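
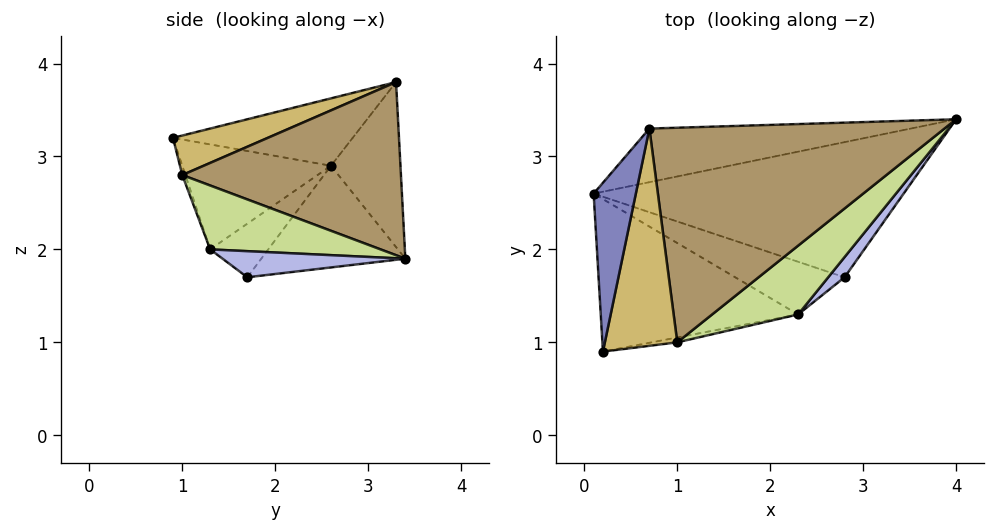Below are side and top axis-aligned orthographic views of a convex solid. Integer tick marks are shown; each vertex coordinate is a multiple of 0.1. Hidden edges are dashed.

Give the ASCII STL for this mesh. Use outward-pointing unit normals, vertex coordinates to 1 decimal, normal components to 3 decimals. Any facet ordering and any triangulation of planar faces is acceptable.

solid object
 facet normal -0.290 0.839 -0.460
  outer loop
   vertex 0.7 3.3 3.8
   vertex 4.0 3.4 1.9
   vertex 0.1 2.6 2.9
  endloop
 endfacet
 facet normal -0.847 0.044 0.530
  outer loop
   vertex 0.7 3.3 3.8
   vertex 0.1 2.6 2.9
   vertex 0.2 0.9 3.2
  endloop
 endfacet
 facet normal -0.296 0.315 -0.902
  outer loop
   vertex 2.8 1.7 1.7
   vertex 0.1 2.6 2.9
   vertex 4.0 3.4 1.9
  endloop
 endfacet
 facet normal 0.707 -0.551 0.443
  outer loop
   vertex 2.3 1.3 2.0
   vertex 2.8 1.7 1.7
   vertex 4.0 3.4 1.9
  endloop
 endfacet
 facet normal -0.462 -0.180 -0.868
  outer loop
   vertex 2.3 1.3 2.0
   vertex 0.2 0.9 3.2
   vertex 0.1 2.6 2.9
  endloop
 endfacet
 facet normal -0.437 -0.122 -0.891
  outer loop
   vertex 2.3 1.3 2.0
   vertex 0.1 2.6 2.9
   vertex 2.8 1.7 1.7
  endloop
 endfacet
 facet normal 0.545 -0.406 0.733
  outer loop
   vertex 1.0 1.0 2.8
   vertex 2.3 1.3 2.0
   vertex 4.0 3.4 1.9
  endloop
 endfacet
 facet normal -0.239 -0.716 -0.656
  outer loop
   vertex 1.0 1.0 2.8
   vertex 0.2 0.9 3.2
   vertex 2.3 1.3 2.0
  endloop
 endfacet
 facet normal 0.483 -0.295 0.824
  outer loop
   vertex 1.0 1.0 2.8
   vertex 4.0 3.4 1.9
   vertex 0.7 3.3 3.8
  endloop
 endfacet
 facet normal 0.456 -0.304 0.836
  outer loop
   vertex 1.0 1.0 2.8
   vertex 0.7 3.3 3.8
   vertex 0.2 0.9 3.2
  endloop
 endfacet
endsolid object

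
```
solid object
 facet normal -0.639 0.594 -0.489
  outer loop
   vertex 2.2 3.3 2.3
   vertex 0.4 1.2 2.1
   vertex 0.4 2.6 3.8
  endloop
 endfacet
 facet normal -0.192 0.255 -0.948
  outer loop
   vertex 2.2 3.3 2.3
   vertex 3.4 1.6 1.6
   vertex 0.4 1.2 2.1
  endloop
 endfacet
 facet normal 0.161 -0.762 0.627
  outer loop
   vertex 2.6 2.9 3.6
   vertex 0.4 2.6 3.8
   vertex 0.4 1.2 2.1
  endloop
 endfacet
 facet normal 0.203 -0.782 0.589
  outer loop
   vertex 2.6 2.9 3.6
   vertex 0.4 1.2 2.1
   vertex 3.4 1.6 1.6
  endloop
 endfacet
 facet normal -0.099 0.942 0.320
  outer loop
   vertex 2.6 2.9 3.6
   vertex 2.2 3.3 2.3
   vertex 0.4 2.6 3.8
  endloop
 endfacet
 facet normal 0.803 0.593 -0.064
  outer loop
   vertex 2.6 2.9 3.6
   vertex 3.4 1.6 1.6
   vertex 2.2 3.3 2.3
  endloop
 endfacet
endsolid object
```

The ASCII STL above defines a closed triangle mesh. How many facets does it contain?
6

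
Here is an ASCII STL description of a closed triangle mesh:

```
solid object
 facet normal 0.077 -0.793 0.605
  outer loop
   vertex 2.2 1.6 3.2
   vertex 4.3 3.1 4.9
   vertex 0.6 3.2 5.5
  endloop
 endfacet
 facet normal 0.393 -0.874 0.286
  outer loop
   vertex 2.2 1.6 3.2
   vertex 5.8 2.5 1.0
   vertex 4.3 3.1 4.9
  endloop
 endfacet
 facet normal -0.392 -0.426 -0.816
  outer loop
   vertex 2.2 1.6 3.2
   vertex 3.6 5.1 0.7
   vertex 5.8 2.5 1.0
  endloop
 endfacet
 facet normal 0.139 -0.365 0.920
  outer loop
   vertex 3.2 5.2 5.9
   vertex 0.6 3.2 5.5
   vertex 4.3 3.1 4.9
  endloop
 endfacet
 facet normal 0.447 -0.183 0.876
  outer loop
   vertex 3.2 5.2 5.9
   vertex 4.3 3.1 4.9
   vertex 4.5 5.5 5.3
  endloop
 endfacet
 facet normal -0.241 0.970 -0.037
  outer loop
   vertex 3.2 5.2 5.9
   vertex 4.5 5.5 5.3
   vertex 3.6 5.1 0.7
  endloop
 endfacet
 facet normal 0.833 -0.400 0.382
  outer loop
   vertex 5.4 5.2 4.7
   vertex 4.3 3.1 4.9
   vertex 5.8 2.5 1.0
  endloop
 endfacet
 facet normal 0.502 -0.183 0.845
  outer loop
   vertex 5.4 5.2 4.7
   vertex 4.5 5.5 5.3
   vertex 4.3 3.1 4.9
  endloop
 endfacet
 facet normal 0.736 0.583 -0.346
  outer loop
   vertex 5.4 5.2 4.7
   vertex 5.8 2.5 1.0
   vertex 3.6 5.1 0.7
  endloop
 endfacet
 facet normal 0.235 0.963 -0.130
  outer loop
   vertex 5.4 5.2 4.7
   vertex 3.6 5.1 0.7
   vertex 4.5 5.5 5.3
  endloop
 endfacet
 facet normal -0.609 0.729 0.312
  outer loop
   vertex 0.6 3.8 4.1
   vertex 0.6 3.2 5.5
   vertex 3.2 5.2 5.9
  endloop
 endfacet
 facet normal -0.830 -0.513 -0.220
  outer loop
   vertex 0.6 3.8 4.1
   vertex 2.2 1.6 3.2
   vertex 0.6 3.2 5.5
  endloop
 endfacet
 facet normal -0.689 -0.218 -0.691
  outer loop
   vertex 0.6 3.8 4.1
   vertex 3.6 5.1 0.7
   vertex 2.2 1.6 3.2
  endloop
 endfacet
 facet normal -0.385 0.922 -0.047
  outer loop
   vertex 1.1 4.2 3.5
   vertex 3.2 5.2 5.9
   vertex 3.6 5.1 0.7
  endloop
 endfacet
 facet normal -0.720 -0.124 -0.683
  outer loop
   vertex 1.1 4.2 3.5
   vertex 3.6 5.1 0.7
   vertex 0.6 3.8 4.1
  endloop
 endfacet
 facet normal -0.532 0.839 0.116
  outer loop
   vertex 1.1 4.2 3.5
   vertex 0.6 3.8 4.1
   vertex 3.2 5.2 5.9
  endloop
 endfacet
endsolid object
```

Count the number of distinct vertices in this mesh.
10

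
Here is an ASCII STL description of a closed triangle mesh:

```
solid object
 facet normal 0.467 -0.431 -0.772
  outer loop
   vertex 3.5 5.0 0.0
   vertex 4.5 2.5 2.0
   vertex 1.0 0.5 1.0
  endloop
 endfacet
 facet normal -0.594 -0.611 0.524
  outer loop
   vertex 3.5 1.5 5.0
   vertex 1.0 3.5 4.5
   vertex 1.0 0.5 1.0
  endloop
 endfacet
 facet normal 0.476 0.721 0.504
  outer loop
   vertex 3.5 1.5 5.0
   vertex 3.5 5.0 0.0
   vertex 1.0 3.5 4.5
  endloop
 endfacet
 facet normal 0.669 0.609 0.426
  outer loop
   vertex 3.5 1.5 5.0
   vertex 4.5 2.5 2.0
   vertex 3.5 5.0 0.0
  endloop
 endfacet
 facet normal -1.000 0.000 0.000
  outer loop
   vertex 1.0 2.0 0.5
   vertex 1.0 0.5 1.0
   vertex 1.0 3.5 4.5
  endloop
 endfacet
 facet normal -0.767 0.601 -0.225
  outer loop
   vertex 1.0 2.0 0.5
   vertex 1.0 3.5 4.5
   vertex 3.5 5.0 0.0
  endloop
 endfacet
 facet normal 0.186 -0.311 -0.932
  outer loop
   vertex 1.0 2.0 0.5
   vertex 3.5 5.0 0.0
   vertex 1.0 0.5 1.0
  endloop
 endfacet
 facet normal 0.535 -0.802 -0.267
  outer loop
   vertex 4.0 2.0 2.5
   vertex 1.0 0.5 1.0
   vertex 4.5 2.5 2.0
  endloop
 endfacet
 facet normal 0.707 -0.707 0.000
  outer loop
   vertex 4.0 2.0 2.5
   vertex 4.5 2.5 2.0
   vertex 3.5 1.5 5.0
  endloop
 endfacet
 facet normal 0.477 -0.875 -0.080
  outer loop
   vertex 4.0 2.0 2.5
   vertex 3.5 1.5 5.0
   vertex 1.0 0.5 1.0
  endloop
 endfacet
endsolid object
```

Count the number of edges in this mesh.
15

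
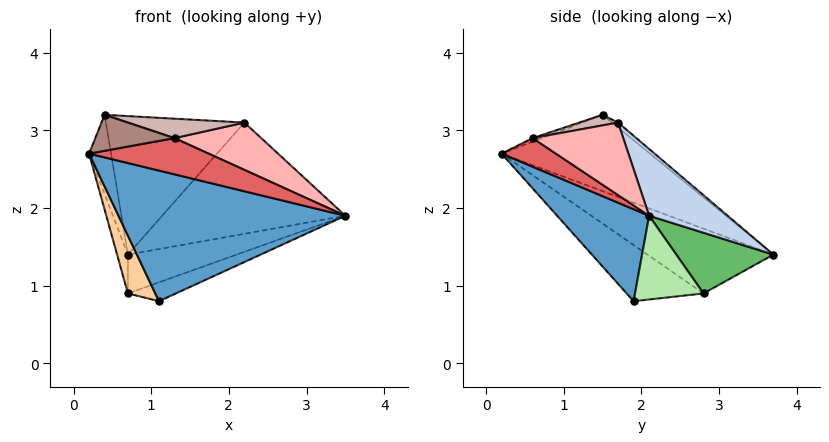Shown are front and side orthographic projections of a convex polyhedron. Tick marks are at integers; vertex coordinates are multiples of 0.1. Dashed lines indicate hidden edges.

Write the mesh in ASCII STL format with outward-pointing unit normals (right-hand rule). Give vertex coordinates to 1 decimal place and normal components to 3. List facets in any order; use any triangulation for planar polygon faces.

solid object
 facet normal 0.315 -0.777 -0.546
  outer loop
   vertex 1.1 1.9 0.8
   vertex 3.5 2.1 1.9
   vertex 0.2 0.2 2.7
  endloop
 endfacet
 facet normal 0.318 0.741 0.591
  outer loop
   vertex 2.2 1.7 3.1
   vertex 3.5 2.1 1.9
   vertex 0.7 3.7 1.4
  endloop
 endfacet
 facet normal -0.985 0.084 -0.152
  outer loop
   vertex 0.7 2.8 0.9
   vertex 0.2 0.2 2.7
   vertex 0.7 3.7 1.4
  endloop
 endfacet
 facet normal -0.755 -0.269 -0.598
  outer loop
   vertex 0.7 2.8 0.9
   vertex 1.1 1.9 0.8
   vertex 0.2 0.2 2.7
  endloop
 endfacet
 facet normal 0.398 0.446 -0.802
  outer loop
   vertex 0.7 2.8 0.9
   vertex 0.7 3.7 1.4
   vertex 3.5 2.1 1.9
  endloop
 endfacet
 facet normal 0.383 0.268 -0.884
  outer loop
   vertex 0.7 2.8 0.9
   vertex 3.5 2.1 1.9
   vertex 1.1 1.9 0.8
  endloop
 endfacet
 facet normal 0.377 -0.829 -0.414
  outer loop
   vertex 1.3 0.6 2.9
   vertex 0.2 0.2 2.7
   vertex 3.5 2.1 1.9
  endloop
 endfacet
 facet normal 0.632 -0.605 0.483
  outer loop
   vertex 1.3 0.6 2.9
   vertex 3.5 2.1 1.9
   vertex 2.2 1.7 3.1
  endloop
 endfacet
 facet normal -0.989 0.147 0.014
  outer loop
   vertex 0.4 1.5 3.2
   vertex 0.7 3.7 1.4
   vertex 0.2 0.2 2.7
  endloop
 endfacet
 facet normal -0.028 0.635 0.772
  outer loop
   vertex 0.4 1.5 3.2
   vertex 2.2 1.7 3.1
   vertex 0.7 3.7 1.4
  endloop
 endfacet
 facet normal -0.042 -0.353 0.935
  outer loop
   vertex 0.4 1.5 3.2
   vertex 0.2 0.2 2.7
   vertex 1.3 0.6 2.9
  endloop
 endfacet
 facet normal 0.081 -0.242 0.967
  outer loop
   vertex 0.4 1.5 3.2
   vertex 1.3 0.6 2.9
   vertex 2.2 1.7 3.1
  endloop
 endfacet
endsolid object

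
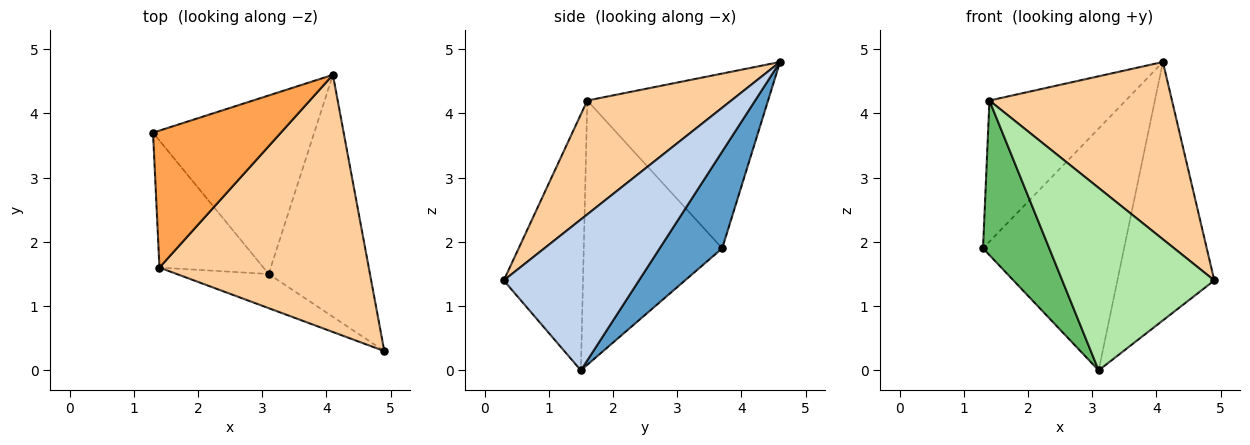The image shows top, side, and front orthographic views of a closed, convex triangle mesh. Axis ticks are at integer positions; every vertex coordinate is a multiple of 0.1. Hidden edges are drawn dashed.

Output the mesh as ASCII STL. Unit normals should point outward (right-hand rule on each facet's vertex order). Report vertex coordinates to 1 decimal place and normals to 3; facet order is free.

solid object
 facet normal 0.336 0.758 -0.559
  outer loop
   vertex 3.1 1.5 0.0
   vertex 1.3 3.7 1.9
   vertex 4.1 4.6 4.8
  endloop
 endfacet
 facet normal 0.713 0.511 -0.479
  outer loop
   vertex 3.1 1.5 0.0
   vertex 4.1 4.6 4.8
   vertex 4.9 0.3 1.4
  endloop
 endfacet
 facet normal -0.690 0.520 0.504
  outer loop
   vertex 1.4 1.6 4.2
   vertex 4.1 4.6 4.8
   vertex 1.3 3.7 1.9
  endloop
 endfacet
 facet normal 0.409 -0.518 0.751
  outer loop
   vertex 1.4 1.6 4.2
   vertex 4.9 0.3 1.4
   vertex 4.1 4.6 4.8
  endloop
 endfacet
 facet normal -0.850 -0.407 -0.334
  outer loop
   vertex 1.4 1.6 4.2
   vertex 1.3 3.7 1.9
   vertex 3.1 1.5 0.0
  endloop
 endfacet
 facet normal -0.456 -0.875 -0.164
  outer loop
   vertex 1.4 1.6 4.2
   vertex 3.1 1.5 0.0
   vertex 4.9 0.3 1.4
  endloop
 endfacet
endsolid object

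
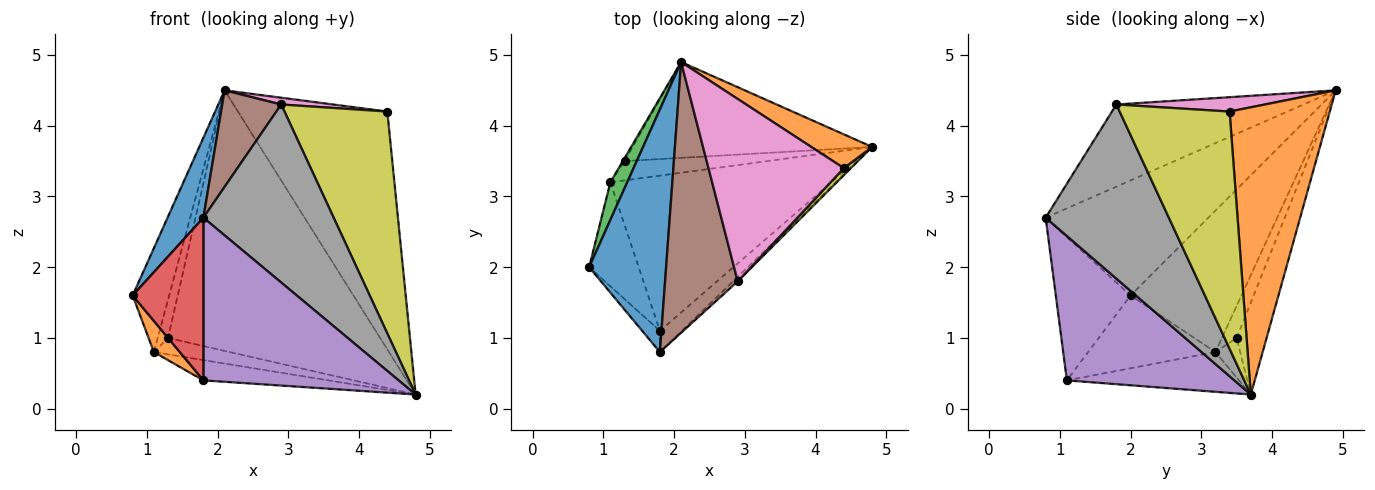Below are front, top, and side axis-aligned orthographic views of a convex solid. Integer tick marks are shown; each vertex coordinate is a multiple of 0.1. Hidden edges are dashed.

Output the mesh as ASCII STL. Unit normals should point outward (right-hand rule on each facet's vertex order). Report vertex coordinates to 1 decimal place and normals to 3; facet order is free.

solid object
 facet normal -0.818 -0.180 0.547
  outer loop
   vertex 1.8 0.8 2.7
   vertex 2.1 4.9 4.5
   vertex 0.8 2.0 1.6
  endloop
 endfacet
 facet normal 0.553 0.825 0.117
  outer loop
   vertex 4.4 3.4 4.2
   vertex 4.8 3.7 0.2
   vertex 2.1 4.9 4.5
  endloop
 endfacet
 facet normal -0.131 0.930 -0.342
  outer loop
   vertex 1.3 3.5 1.0
   vertex 2.1 4.9 4.5
   vertex 4.8 3.7 0.2
  endloop
 endfacet
 facet normal -0.723 -0.685 -0.089
  outer loop
   vertex 1.8 1.1 0.4
   vertex 1.8 0.8 2.7
   vertex 0.8 2.0 1.6
  endloop
 endfacet
 facet normal 0.648 -0.755 -0.099
  outer loop
   vertex 1.8 1.1 0.4
   vertex 4.8 3.7 0.2
   vertex 1.8 0.8 2.7
  endloop
 endfacet
 facet normal -0.729 -0.230 0.645
  outer loop
   vertex 2.9 1.8 4.3
   vertex 2.1 4.9 4.5
   vertex 1.8 0.8 2.7
  endloop
 endfacet
 facet normal 0.106 -0.037 0.994
  outer loop
   vertex 2.9 1.8 4.3
   vertex 4.4 3.4 4.2
   vertex 2.1 4.9 4.5
  endloop
 endfacet
 facet normal 0.687 -0.726 -0.018
  outer loop
   vertex 2.9 1.8 4.3
   vertex 1.8 0.8 2.7
   vertex 4.8 3.7 0.2
  endloop
 endfacet
 facet normal 0.730 -0.683 0.022
  outer loop
   vertex 2.9 1.8 4.3
   vertex 4.8 3.7 0.2
   vertex 4.4 3.4 4.2
  endloop
 endfacet
 facet normal -0.207 0.634 -0.745
  outer loop
   vertex 1.1 3.2 0.8
   vertex 1.3 3.5 1.0
   vertex 4.8 3.7 0.2
  endloop
 endfacet
 facet normal -0.176 0.127 -0.976
  outer loop
   vertex 1.1 3.2 0.8
   vertex 4.8 3.7 0.2
   vertex 1.8 1.1 0.4
  endloop
 endfacet
 facet normal -0.815 -0.166 -0.555
  outer loop
   vertex 1.1 3.2 0.8
   vertex 1.8 1.1 0.4
   vertex 0.8 2.0 1.6
  endloop
 endfacet
 facet normal -0.944 0.311 0.112
  outer loop
   vertex 1.1 3.2 0.8
   vertex 0.8 2.0 1.6
   vertex 2.1 4.9 4.5
  endloop
 endfacet
 facet normal -0.818 0.574 -0.042
  outer loop
   vertex 1.1 3.2 0.8
   vertex 2.1 4.9 4.5
   vertex 1.3 3.5 1.0
  endloop
 endfacet
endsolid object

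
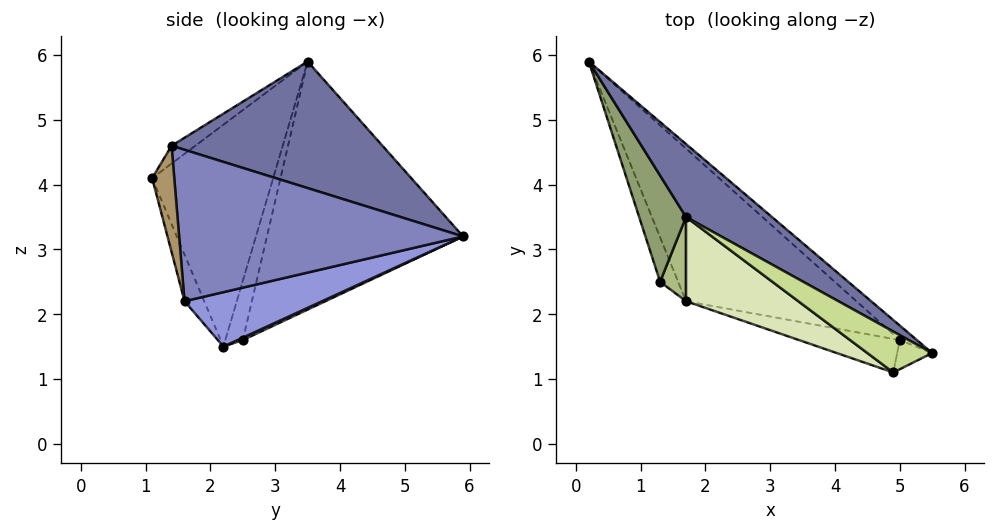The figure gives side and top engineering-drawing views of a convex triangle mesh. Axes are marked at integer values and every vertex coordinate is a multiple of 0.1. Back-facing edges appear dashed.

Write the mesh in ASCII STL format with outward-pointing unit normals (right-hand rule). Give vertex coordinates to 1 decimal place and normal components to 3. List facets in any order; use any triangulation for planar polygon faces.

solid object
 facet normal 0.543 0.754 0.369
  outer loop
   vertex 1.7 3.5 5.9
   vertex 5.5 1.4 4.6
   vertex 0.2 5.9 3.2
  endloop
 endfacet
 facet normal 0.657 0.750 -0.074
  outer loop
   vertex 5.0 1.6 2.2
   vertex 0.2 5.9 3.2
   vertex 5.5 1.4 4.6
  endloop
 endfacet
 facet normal 0.265 0.489 -0.831
  outer loop
   vertex 5.0 1.6 2.2
   vertex 1.7 2.2 1.5
   vertex 0.2 5.9 3.2
  endloop
 endfacet
 facet normal 0.120 0.454 -0.883
  outer loop
   vertex 1.3 2.5 1.6
   vertex 0.2 5.9 3.2
   vertex 1.7 2.2 1.5
  endloop
 endfacet
 facet normal -0.911 -0.376 0.172
  outer loop
   vertex 1.3 2.5 1.6
   vertex 1.7 3.5 5.9
   vertex 0.2 5.9 3.2
  endloop
 endfacet
 facet normal -0.544 -0.805 0.238
  outer loop
   vertex 1.3 2.5 1.6
   vertex 1.7 2.2 1.5
   vertex 1.7 3.5 5.9
  endloop
 endfacet
 facet normal -0.180 -0.733 0.656
  outer loop
   vertex 4.9 1.1 4.1
   vertex 5.5 1.4 4.6
   vertex 1.7 3.5 5.9
  endloop
 endfacet
 facet normal -0.489 -0.837 0.247
  outer loop
   vertex 4.9 1.1 4.1
   vertex 1.7 3.5 5.9
   vertex 1.7 2.2 1.5
  endloop
 endfacet
 facet normal 0.558 -0.809 -0.184
  outer loop
   vertex 4.9 1.1 4.1
   vertex 5.0 1.6 2.2
   vertex 5.5 1.4 4.6
  endloop
 endfacet
 facet normal -0.119 -0.959 -0.259
  outer loop
   vertex 4.9 1.1 4.1
   vertex 1.7 2.2 1.5
   vertex 5.0 1.6 2.2
  endloop
 endfacet
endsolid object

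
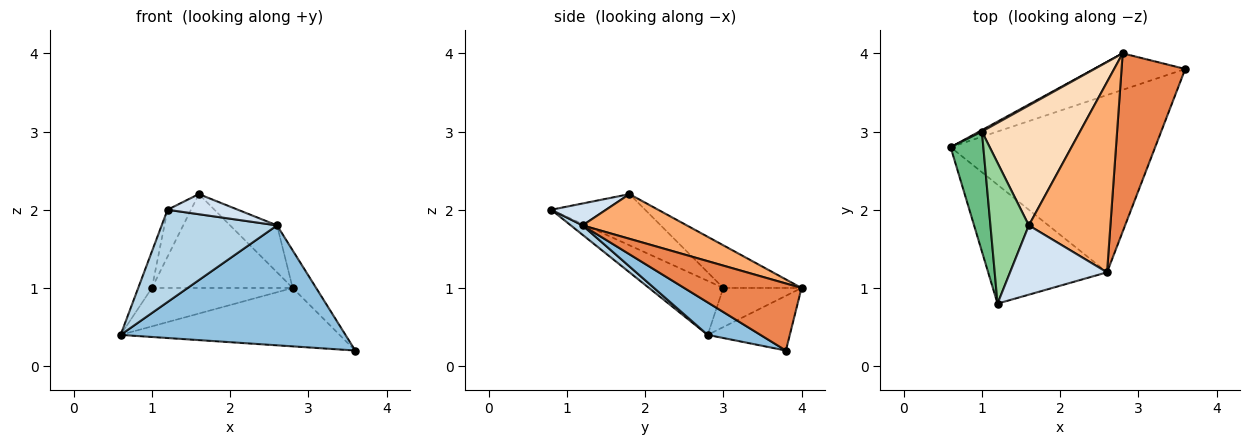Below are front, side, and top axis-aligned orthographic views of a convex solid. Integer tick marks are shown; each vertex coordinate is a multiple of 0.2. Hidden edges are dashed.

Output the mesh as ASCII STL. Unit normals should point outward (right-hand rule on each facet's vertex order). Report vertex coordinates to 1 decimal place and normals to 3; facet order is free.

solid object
 facet normal -0.303 0.808 -0.505
  outer loop
   vertex 2.8 4.0 1.0
   vertex 3.6 3.8 0.2
   vertex 0.6 2.8 0.4
  endloop
 endfacet
 facet normal 0.130 -0.556 -0.821
  outer loop
   vertex 2.6 1.2 1.8
   vertex 0.6 2.8 0.4
   vertex 3.6 3.8 0.2
  endloop
 endfacet
 facet normal 0.062 -0.612 -0.788
  outer loop
   vertex 2.6 1.2 1.8
   vertex 1.2 0.8 2.0
   vertex 0.6 2.8 0.4
  endloop
 endfacet
 facet normal 0.212 -0.272 0.939
  outer loop
   vertex 2.6 1.2 1.8
   vertex 1.6 1.8 2.2
   vertex 1.2 0.8 2.0
  endloop
 endfacet
 facet normal 0.717 0.143 0.682
  outer loop
   vertex 2.6 1.2 1.8
   vertex 3.6 3.8 0.2
   vertex 2.8 4.0 1.0
  endloop
 endfacet
 facet normal 0.470 0.211 0.857
  outer loop
   vertex 2.6 1.2 1.8
   vertex 2.8 4.0 1.0
   vertex 1.6 1.8 2.2
  endloop
 endfacet
 facet normal -0.485 0.874 0.032
  outer loop
   vertex 1.0 3.0 1.0
   vertex 2.8 4.0 1.0
   vertex 0.6 2.8 0.4
  endloop
 endfacet
 facet normal -0.324 0.583 0.745
  outer loop
   vertex 1.0 3.0 1.0
   vertex 1.6 1.8 2.2
   vertex 2.8 4.0 1.0
  endloop
 endfacet
 facet normal -0.845 0.156 0.511
  outer loop
   vertex 1.0 3.0 1.0
   vertex 0.6 2.8 0.4
   vertex 1.2 0.8 2.0
  endloop
 endfacet
 facet normal -0.784 0.196 0.588
  outer loop
   vertex 1.0 3.0 1.0
   vertex 1.2 0.8 2.0
   vertex 1.6 1.8 2.2
  endloop
 endfacet
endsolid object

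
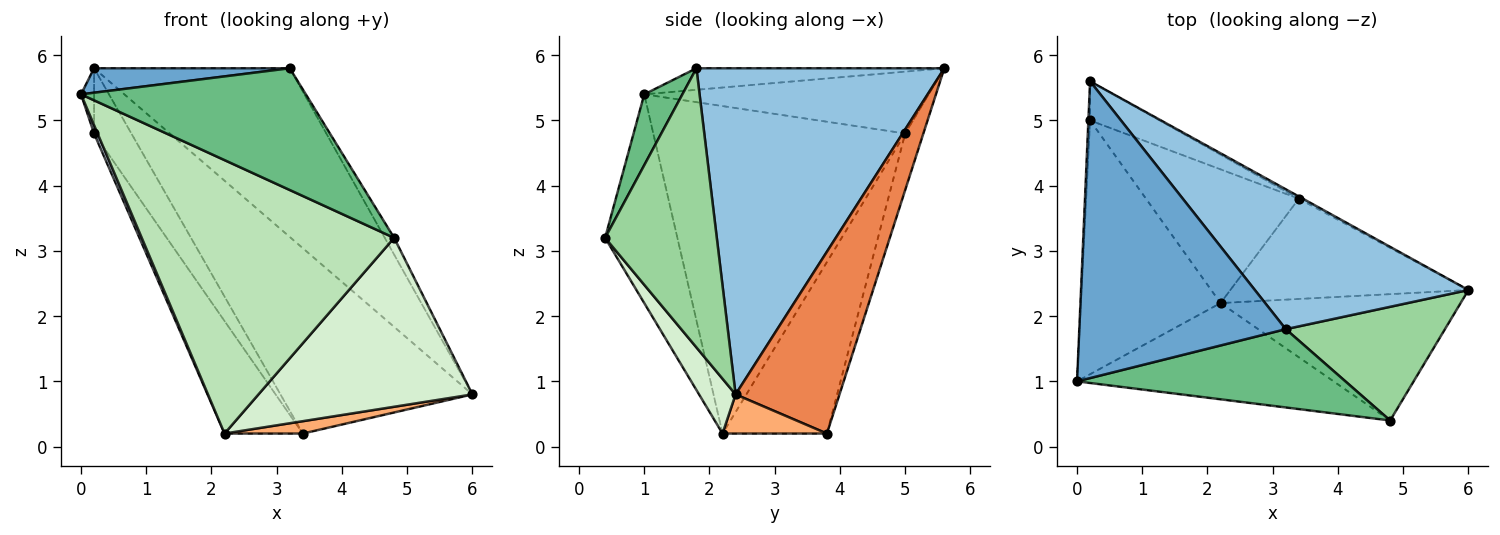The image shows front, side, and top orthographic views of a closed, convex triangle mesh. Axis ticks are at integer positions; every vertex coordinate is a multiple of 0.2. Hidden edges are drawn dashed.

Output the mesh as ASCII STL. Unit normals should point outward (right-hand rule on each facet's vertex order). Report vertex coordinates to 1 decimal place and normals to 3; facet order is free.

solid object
 facet normal -0.103 -0.082 0.991
  outer loop
   vertex 3.2 1.8 5.8
   vertex 0.2 5.6 5.8
   vertex 0.0 1.0 5.4
  endloop
 endfacet
 facet normal 0.698 0.551 0.457
  outer loop
   vertex 3.2 1.8 5.8
   vertex 6.0 2.4 0.8
   vertex 0.2 5.6 5.8
  endloop
 endfacet
 facet normal -0.999 0.046 -0.027
  outer loop
   vertex 0.2 5.0 4.8
   vertex 0.0 1.0 5.4
   vertex 0.2 5.6 5.8
  endloop
 endfacet
 facet normal -0.920 -0.013 -0.392
  outer loop
   vertex 0.2 5.0 4.8
   vertex 2.2 2.2 0.2
   vertex 0.0 1.0 5.4
  endloop
 endfacet
 facet normal 0.476 0.879 -0.011
  outer loop
   vertex 3.4 3.8 0.2
   vertex 0.2 5.6 5.8
   vertex 6.0 2.4 0.8
  endloop
 endfacet
 facet normal 0.161 -0.121 -0.980
  outer loop
   vertex 3.4 3.8 0.2
   vertex 6.0 2.4 0.8
   vertex 2.2 2.2 0.2
  endloop
 endfacet
 facet normal -0.386 0.791 -0.475
  outer loop
   vertex 3.4 3.8 0.2
   vertex 0.2 5.0 4.8
   vertex 0.2 5.6 5.8
  endloop
 endfacet
 facet normal -0.651 0.489 -0.581
  outer loop
   vertex 3.4 3.8 0.2
   vertex 2.2 2.2 0.2
   vertex 0.2 5.0 4.8
  endloop
 endfacet
 facet normal 0.141 -0.833 0.535
  outer loop
   vertex 4.8 0.4 3.2
   vertex 3.2 1.8 5.8
   vertex 0.0 1.0 5.4
  endloop
 endfacet
 facet normal 0.866 0.073 0.494
  outer loop
   vertex 4.8 0.4 3.2
   vertex 6.0 2.4 0.8
   vertex 3.2 1.8 5.8
  endloop
 endfacet
 facet normal -0.261 -0.911 -0.320
  outer loop
   vertex 4.8 0.4 3.2
   vertex 0.0 1.0 5.4
   vertex 2.2 2.2 0.2
  endloop
 endfacet
 facet normal 0.135 -0.793 -0.593
  outer loop
   vertex 4.8 0.4 3.2
   vertex 2.2 2.2 0.2
   vertex 6.0 2.4 0.8
  endloop
 endfacet
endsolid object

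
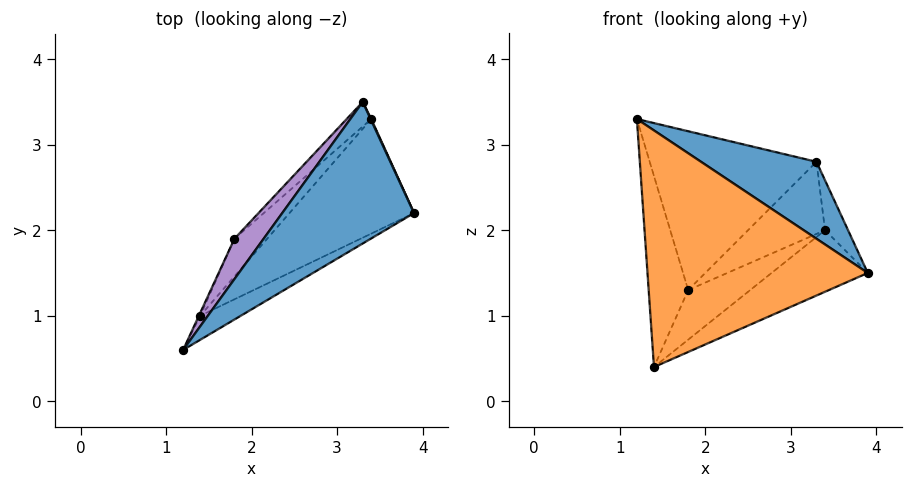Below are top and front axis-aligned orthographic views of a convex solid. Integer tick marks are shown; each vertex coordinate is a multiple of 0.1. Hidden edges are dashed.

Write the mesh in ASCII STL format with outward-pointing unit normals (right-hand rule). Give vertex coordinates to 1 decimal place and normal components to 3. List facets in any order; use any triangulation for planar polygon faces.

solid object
 facet normal 0.656 -0.361 0.663
  outer loop
   vertex 3.3 3.5 2.8
   vertex 1.2 0.6 3.3
   vertex 3.9 2.2 1.5
  endloop
 endfacet
 facet normal 0.463 -0.882 -0.090
  outer loop
   vertex 1.4 1.0 0.4
   vertex 3.9 2.2 1.5
   vertex 1.2 0.6 3.3
  endloop
 endfacet
 facet normal 0.912 0.409 0.012
  outer loop
   vertex 3.4 3.3 2.0
   vertex 3.3 3.5 2.8
   vertex 3.9 2.2 1.5
  endloop
 endfacet
 facet normal 0.158 0.467 -0.870
  outer loop
   vertex 3.4 3.3 2.0
   vertex 3.9 2.2 1.5
   vertex 1.4 1.0 0.4
  endloop
 endfacet
 facet normal -0.788 0.597 0.151
  outer loop
   vertex 1.8 1.9 1.3
   vertex 1.2 0.6 3.3
   vertex 3.3 3.5 2.8
  endloop
 endfacet
 facet normal -0.912 0.411 -0.006
  outer loop
   vertex 1.8 1.9 1.3
   vertex 1.4 1.0 0.4
   vertex 1.2 0.6 3.3
  endloop
 endfacet
 facet normal -0.566 0.780 -0.266
  outer loop
   vertex 1.8 1.9 1.3
   vertex 3.3 3.5 2.8
   vertex 3.4 3.3 2.0
  endloop
 endfacet
 facet normal -0.397 0.731 -0.555
  outer loop
   vertex 1.8 1.9 1.3
   vertex 3.4 3.3 2.0
   vertex 1.4 1.0 0.4
  endloop
 endfacet
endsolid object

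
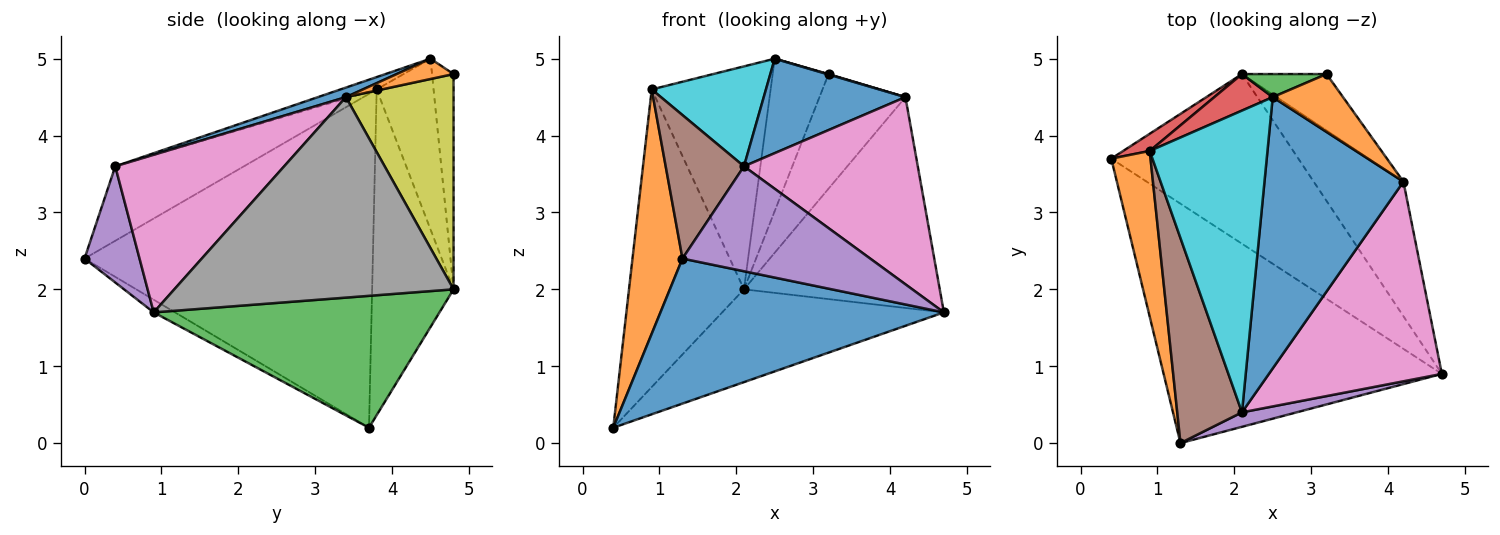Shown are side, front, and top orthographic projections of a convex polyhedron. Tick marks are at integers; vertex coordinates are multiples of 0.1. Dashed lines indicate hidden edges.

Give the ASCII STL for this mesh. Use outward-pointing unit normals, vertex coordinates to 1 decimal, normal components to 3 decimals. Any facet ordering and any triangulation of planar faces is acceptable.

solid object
 facet normal -0.039 -0.518 -0.855
  outer loop
   vertex 1.3 0.0 2.4
   vertex 0.4 3.7 0.2
   vertex 4.7 0.9 1.7
  endloop
 endfacet
 facet normal -0.979 -0.170 0.115
  outer loop
   vertex 0.9 3.8 4.6
   vertex 0.4 3.7 0.2
   vertex 1.3 0.0 2.4
  endloop
 endfacet
 facet normal 0.526 0.408 -0.746
  outer loop
   vertex 2.1 4.8 2.0
   vertex 4.7 0.9 1.7
   vertex 0.4 3.7 0.2
  endloop
 endfacet
 facet normal -0.577 0.815 0.047
  outer loop
   vertex 2.1 4.8 2.0
   vertex 0.4 3.7 0.2
   vertex 0.9 3.8 4.6
  endloop
 endfacet
 facet normal 0.279 -0.951 0.131
  outer loop
   vertex 2.1 0.4 3.6
   vertex 1.3 0.0 2.4
   vertex 4.7 0.9 1.7
  endloop
 endfacet
 facet normal -0.686 -0.417 0.596
  outer loop
   vertex 2.1 0.4 3.6
   vertex 0.9 3.8 4.6
   vertex 1.3 0.0 2.4
  endloop
 endfacet
 facet normal 0.554 -0.570 0.608
  outer loop
   vertex 4.2 3.4 4.5
   vertex 2.1 0.4 3.6
   vertex 4.7 0.9 1.7
  endloop
 endfacet
 facet normal 0.769 0.539 -0.344
  outer loop
   vertex 4.2 3.4 4.5
   vertex 4.7 0.9 1.7
   vertex 2.1 4.8 2.0
  endloop
 endfacet
 facet normal 0.747 0.596 -0.293
  outer loop
   vertex 4.2 3.4 4.5
   vertex 2.1 4.8 2.0
   vertex 3.2 4.8 4.8
  endloop
 endfacet
 facet normal -0.099 -0.313 0.945
  outer loop
   vertex 2.5 4.5 5.0
   vertex 0.9 3.8 4.6
   vertex 2.1 0.4 3.6
  endloop
 endfacet
 facet normal 0.065 -0.328 0.942
  outer loop
   vertex 2.5 4.5 5.0
   vertex 2.1 0.4 3.6
   vertex 4.2 3.4 4.5
  endloop
 endfacet
 facet normal 0.278 -0.008 0.961
  outer loop
   vertex 2.5 4.5 5.0
   vertex 4.2 3.4 4.5
   vertex 3.2 4.8 4.8
  endloop
 endfacet
 facet normal -0.356 0.924 0.140
  outer loop
   vertex 2.5 4.5 5.0
   vertex 3.2 4.8 4.8
   vertex 2.1 4.8 2.0
  endloop
 endfacet
 facet normal -0.427 0.892 0.146
  outer loop
   vertex 2.5 4.5 5.0
   vertex 2.1 4.8 2.0
   vertex 0.9 3.8 4.6
  endloop
 endfacet
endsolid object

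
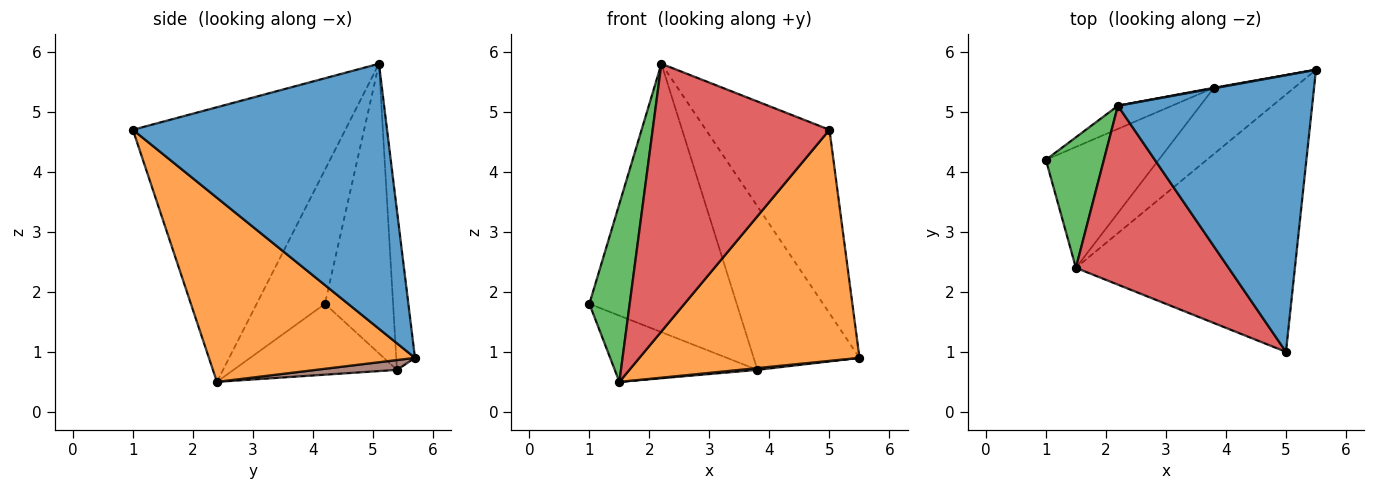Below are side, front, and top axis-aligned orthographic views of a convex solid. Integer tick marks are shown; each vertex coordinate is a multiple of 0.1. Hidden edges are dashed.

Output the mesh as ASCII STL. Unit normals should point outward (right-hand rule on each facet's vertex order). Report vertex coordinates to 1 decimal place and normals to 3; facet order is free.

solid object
 facet normal 0.751 0.365 0.550
  outer loop
   vertex 2.2 5.1 5.8
   vertex 5.0 1.0 4.7
   vertex 5.5 5.7 0.9
  endloop
 endfacet
 facet normal 0.530 -0.566 -0.631
  outer loop
   vertex 1.5 2.4 0.5
   vertex 5.5 5.7 0.9
   vertex 5.0 1.0 4.7
  endloop
 endfacet
 facet normal -0.807 -0.476 0.349
  outer loop
   vertex 1.5 2.4 0.5
   vertex 2.2 5.1 5.8
   vertex 1.0 4.2 1.8
  endloop
 endfacet
 facet normal -0.707 -0.588 0.393
  outer loop
   vertex 1.5 2.4 0.5
   vertex 5.0 1.0 4.7
   vertex 2.2 5.1 5.8
  endloop
 endfacet
 facet normal -0.482 0.421 -0.768
  outer loop
   vertex 3.8 5.4 0.7
   vertex 1.5 2.4 0.5
   vertex 1.0 4.2 1.8
  endloop
 endfacet
 facet normal 0.121 -0.027 -0.992
  outer loop
   vertex 3.8 5.4 0.7
   vertex 5.5 5.7 0.9
   vertex 1.5 2.4 0.5
  endloop
 endfacet
 facet normal -0.418 0.905 -0.078
  outer loop
   vertex 3.8 5.4 0.7
   vertex 1.0 4.2 1.8
   vertex 2.2 5.1 5.8
  endloop
 endfacet
 facet normal -0.174 0.985 0.003
  outer loop
   vertex 3.8 5.4 0.7
   vertex 2.2 5.1 5.8
   vertex 5.5 5.7 0.9
  endloop
 endfacet
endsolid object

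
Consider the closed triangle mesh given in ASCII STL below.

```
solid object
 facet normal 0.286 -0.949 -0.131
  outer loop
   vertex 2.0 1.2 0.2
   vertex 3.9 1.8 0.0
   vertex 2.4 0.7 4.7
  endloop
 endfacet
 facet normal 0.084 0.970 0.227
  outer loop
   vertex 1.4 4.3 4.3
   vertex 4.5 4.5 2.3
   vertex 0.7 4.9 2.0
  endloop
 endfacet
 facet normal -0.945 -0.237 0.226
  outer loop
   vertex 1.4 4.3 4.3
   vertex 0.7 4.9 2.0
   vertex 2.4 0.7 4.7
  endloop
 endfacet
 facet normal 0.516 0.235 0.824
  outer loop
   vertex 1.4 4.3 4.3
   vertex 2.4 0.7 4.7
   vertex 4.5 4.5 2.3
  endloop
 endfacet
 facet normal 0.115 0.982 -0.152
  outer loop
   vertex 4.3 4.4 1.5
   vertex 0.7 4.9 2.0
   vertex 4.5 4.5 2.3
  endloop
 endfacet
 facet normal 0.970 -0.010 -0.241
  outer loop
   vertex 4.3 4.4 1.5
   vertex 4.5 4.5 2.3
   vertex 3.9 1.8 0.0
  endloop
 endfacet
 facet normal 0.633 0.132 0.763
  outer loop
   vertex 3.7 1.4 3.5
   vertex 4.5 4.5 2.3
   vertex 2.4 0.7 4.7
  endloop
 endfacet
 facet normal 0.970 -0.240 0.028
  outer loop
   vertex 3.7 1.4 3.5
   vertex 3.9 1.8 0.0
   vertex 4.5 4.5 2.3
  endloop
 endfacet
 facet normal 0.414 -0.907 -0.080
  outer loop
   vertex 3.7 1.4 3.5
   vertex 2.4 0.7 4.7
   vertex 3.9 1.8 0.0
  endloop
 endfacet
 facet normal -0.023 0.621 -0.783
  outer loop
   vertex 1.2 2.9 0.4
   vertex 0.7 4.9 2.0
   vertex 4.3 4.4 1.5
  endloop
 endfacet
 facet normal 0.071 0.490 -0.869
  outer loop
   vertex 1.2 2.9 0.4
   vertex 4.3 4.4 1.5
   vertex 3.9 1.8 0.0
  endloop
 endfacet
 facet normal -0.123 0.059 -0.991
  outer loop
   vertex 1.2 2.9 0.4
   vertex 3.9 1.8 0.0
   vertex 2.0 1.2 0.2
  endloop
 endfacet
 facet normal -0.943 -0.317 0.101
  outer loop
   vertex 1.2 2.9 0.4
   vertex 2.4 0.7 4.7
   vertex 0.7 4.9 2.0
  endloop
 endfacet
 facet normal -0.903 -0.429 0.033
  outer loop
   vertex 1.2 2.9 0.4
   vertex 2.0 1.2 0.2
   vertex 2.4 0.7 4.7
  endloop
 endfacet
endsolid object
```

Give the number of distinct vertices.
9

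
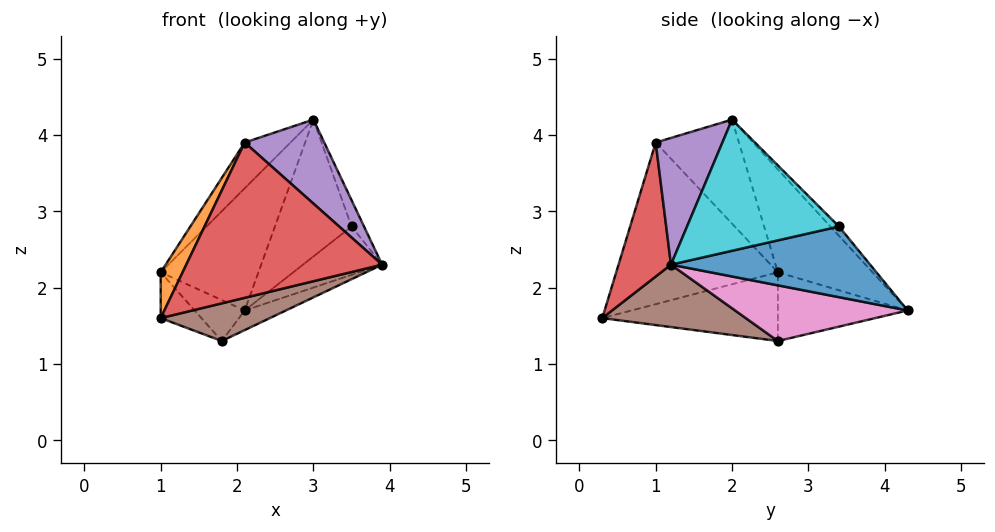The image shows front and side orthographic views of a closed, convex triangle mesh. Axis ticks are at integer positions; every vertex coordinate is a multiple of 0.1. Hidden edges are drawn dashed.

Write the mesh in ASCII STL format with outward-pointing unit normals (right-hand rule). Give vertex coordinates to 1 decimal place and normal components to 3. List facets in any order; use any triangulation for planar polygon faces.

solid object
 facet normal -0.514 0.531 0.674
  outer loop
   vertex 2.1 4.3 1.7
   vertex 1.0 2.6 2.2
   vertex 3.0 2.0 4.2
  endloop
 endfacet
 facet normal -0.881 -0.119 0.458
  outer loop
   vertex 2.1 1.0 3.9
   vertex 1.0 2.6 2.2
   vertex 1.0 0.3 1.6
  endloop
 endfacet
 facet normal -0.613 0.337 0.714
  outer loop
   vertex 2.1 1.0 3.9
   vertex 3.0 2.0 4.2
   vertex 1.0 2.6 2.2
  endloop
 endfacet
 facet normal 0.255 -0.952 0.168
  outer loop
   vertex 2.1 1.0 3.9
   vertex 1.0 0.3 1.6
   vertex 3.9 1.2 2.3
  endloop
 endfacet
 facet normal 0.544 -0.649 0.531
  outer loop
   vertex 2.1 1.0 3.9
   vertex 3.9 1.2 2.3
   vertex 3.0 2.0 4.2
  endloop
 endfacet
 facet normal 0.294 -0.223 -0.929
  outer loop
   vertex 1.8 2.6 1.3
   vertex 3.9 1.2 2.3
   vertex 1.0 0.3 1.6
  endloop
 endfacet
 facet normal 0.489 0.117 -0.864
  outer loop
   vertex 1.8 2.6 1.3
   vertex 2.1 4.3 1.7
   vertex 3.9 1.2 2.3
  endloop
 endfacet
 facet normal -0.736 0.171 -0.655
  outer loop
   vertex 1.8 2.6 1.3
   vertex 1.0 0.3 1.6
   vertex 1.0 2.6 2.2
  endloop
 endfacet
 facet normal -0.718 0.277 -0.638
  outer loop
   vertex 1.8 2.6 1.3
   vertex 1.0 2.6 2.2
   vertex 2.1 4.3 1.7
  endloop
 endfacet
 facet normal 0.913 0.075 0.401
  outer loop
   vertex 3.5 3.4 2.8
   vertex 3.0 2.0 4.2
   vertex 3.9 1.2 2.3
  endloop
 endfacet
 facet normal 0.697 0.277 -0.661
  outer loop
   vertex 3.5 3.4 2.8
   vertex 3.9 1.2 2.3
   vertex 2.1 4.3 1.7
  endloop
 endfacet
 facet normal -0.080 0.719 0.690
  outer loop
   vertex 3.5 3.4 2.8
   vertex 2.1 4.3 1.7
   vertex 3.0 2.0 4.2
  endloop
 endfacet
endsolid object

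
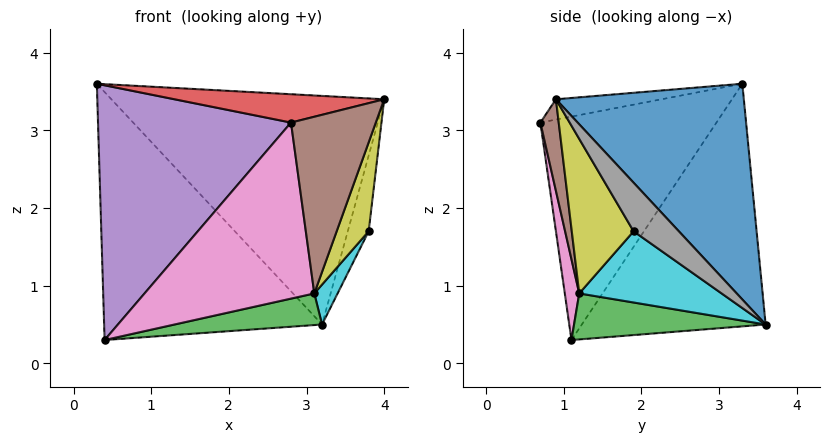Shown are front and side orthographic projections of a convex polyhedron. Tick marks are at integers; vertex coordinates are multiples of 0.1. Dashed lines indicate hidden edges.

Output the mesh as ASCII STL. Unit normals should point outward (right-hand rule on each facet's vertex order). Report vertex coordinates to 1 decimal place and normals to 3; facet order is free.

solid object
 facet normal 0.484 0.703 0.521
  outer loop
   vertex 3.2 3.6 0.5
   vertex 0.3 3.3 3.6
   vertex 4.0 0.9 3.4
  endloop
 endfacet
 facet normal -0.570 0.676 -0.468
  outer loop
   vertex 0.4 1.1 0.3
   vertex 0.3 3.3 3.6
   vertex 3.2 3.6 0.5
  endloop
 endfacet
 facet normal 0.220 -0.169 -0.961
  outer loop
   vertex 3.1 1.2 0.9
   vertex 0.4 1.1 0.3
   vertex 3.2 3.6 0.5
  endloop
 endfacet
 facet normal -0.173 -0.344 0.923
  outer loop
   vertex 2.8 0.7 3.1
   vertex 4.0 0.9 3.4
   vertex 0.3 3.3 3.6
  endloop
 endfacet
 facet normal -0.609 -0.668 0.427
  outer loop
   vertex 2.8 0.7 3.1
   vertex 0.3 3.3 3.6
   vertex 0.4 1.1 0.3
  endloop
 endfacet
 facet normal 0.207 -0.960 -0.190
  outer loop
   vertex 2.8 0.7 3.1
   vertex 3.1 1.2 0.9
   vertex 4.0 0.9 3.4
  endloop
 endfacet
 facet normal 0.083 -0.974 -0.210
  outer loop
   vertex 2.8 0.7 3.1
   vertex 0.4 1.1 0.3
   vertex 3.1 1.2 0.9
  endloop
 endfacet
 facet normal 0.899 0.415 0.138
  outer loop
   vertex 3.8 1.9 1.7
   vertex 3.2 3.6 0.5
   vertex 4.0 0.9 3.4
  endloop
 endfacet
 facet normal 0.832 -0.430 -0.351
  outer loop
   vertex 3.8 1.9 1.7
   vertex 4.0 0.9 3.4
   vertex 3.1 1.2 0.9
  endloop
 endfacet
 facet normal 0.800 -0.131 -0.585
  outer loop
   vertex 3.8 1.9 1.7
   vertex 3.1 1.2 0.9
   vertex 3.2 3.6 0.5
  endloop
 endfacet
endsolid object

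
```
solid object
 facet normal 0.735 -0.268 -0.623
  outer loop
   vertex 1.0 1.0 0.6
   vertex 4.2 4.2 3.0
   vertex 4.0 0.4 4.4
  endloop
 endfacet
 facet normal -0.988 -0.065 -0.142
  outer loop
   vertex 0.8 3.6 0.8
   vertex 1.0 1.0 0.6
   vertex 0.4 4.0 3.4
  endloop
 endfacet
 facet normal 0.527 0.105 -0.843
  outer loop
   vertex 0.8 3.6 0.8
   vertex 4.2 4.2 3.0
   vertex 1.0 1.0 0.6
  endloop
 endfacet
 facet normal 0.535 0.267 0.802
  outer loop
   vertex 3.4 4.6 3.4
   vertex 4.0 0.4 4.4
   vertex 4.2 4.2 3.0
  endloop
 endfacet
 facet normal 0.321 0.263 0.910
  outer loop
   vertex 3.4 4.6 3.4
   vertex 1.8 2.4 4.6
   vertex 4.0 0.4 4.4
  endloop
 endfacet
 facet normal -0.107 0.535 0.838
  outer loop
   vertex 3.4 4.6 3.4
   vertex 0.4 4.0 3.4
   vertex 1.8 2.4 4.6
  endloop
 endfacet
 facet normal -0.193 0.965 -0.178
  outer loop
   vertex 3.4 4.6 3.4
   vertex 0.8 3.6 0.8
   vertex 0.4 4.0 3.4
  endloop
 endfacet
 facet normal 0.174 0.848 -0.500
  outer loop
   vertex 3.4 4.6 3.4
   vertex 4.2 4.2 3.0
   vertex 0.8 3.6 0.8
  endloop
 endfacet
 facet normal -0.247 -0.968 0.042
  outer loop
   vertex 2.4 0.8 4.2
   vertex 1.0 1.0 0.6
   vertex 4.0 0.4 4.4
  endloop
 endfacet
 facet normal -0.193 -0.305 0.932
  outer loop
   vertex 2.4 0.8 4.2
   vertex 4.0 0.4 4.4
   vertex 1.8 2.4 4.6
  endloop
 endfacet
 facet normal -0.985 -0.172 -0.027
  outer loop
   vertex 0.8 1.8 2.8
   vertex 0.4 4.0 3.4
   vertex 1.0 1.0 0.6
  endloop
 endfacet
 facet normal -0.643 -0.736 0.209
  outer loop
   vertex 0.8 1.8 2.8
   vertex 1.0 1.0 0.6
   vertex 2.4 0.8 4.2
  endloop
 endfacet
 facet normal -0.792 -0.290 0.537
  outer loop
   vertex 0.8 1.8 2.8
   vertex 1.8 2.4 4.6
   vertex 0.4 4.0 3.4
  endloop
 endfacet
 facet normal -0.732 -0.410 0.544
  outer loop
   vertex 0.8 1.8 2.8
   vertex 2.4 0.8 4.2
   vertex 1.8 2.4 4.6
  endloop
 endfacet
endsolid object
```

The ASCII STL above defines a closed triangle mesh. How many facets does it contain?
14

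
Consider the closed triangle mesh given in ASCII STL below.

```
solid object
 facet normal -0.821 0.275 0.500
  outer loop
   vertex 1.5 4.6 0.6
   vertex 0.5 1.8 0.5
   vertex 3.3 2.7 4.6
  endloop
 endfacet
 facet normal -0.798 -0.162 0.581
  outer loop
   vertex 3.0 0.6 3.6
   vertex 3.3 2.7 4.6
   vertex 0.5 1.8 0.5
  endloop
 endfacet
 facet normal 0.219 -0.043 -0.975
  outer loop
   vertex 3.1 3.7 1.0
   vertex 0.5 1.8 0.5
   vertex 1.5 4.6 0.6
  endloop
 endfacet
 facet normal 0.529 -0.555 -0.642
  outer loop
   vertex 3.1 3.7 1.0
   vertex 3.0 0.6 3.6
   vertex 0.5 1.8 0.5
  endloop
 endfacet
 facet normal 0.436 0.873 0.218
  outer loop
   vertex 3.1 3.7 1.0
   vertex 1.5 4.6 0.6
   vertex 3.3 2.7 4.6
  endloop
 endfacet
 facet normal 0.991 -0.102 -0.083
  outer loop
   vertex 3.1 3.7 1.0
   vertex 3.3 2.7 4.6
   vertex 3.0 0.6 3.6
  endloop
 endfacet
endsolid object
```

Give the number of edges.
9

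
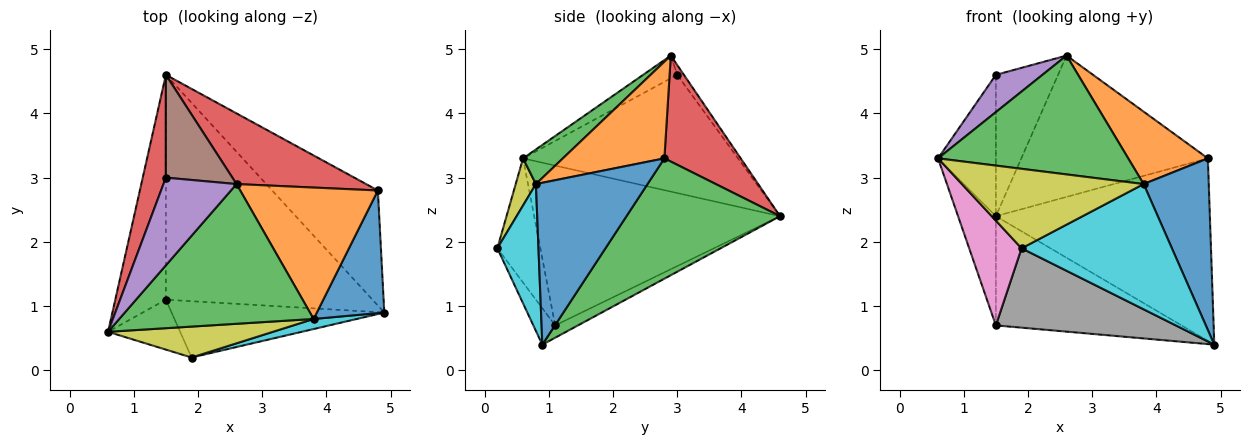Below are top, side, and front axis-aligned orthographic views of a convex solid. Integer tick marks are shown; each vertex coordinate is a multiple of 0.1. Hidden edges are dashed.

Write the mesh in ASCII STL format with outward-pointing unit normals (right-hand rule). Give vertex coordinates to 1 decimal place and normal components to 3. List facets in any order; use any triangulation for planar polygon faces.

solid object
 facet normal -0.943 0.145 -0.299
  outer loop
   vertex 1.5 1.1 0.7
   vertex 0.6 0.6 3.3
   vertex 1.5 4.6 2.4
  endloop
 endfacet
 facet normal -0.054 0.436 -0.898
  outer loop
   vertex 1.5 1.1 0.7
   vertex 1.5 4.6 2.4
   vertex 4.9 0.9 0.4
  endloop
 endfacet
 facet normal 0.134 -0.642 0.755
  outer loop
   vertex 3.8 0.8 2.9
   vertex 2.6 2.9 4.9
   vertex 0.6 0.6 3.3
  endloop
 endfacet
 facet normal -0.949 0.255 0.186
  outer loop
   vertex 1.5 3.0 4.6
   vertex 1.5 4.6 2.4
   vertex 0.6 0.6 3.3
  endloop
 endfacet
 facet normal -0.275 -0.376 0.885
  outer loop
   vertex 1.5 3.0 4.6
   vertex 0.6 0.6 3.3
   vertex 2.6 2.9 4.9
  endloop
 endfacet
 facet normal -0.087 0.806 0.586
  outer loop
   vertex 1.5 3.0 4.6
   vertex 2.6 2.9 4.9
   vertex 1.5 4.6 2.4
  endloop
 endfacet
 facet normal -0.595 -0.725 -0.346
  outer loop
   vertex 1.9 0.2 1.9
   vertex 0.6 0.6 3.3
   vertex 1.5 1.1 0.7
  endloop
 endfacet
 facet normal -0.099 -0.812 -0.576
  outer loop
   vertex 1.9 0.2 1.9
   vertex 1.5 1.1 0.7
   vertex 4.9 0.9 0.4
  endloop
 endfacet
 facet normal 0.103 -0.927 0.361
  outer loop
   vertex 1.9 0.2 1.9
   vertex 3.8 0.8 2.9
   vertex 0.6 0.6 3.3
  endloop
 endfacet
 facet normal 0.263 -0.962 0.077
  outer loop
   vertex 1.9 0.2 1.9
   vertex 4.9 0.9 0.4
   vertex 3.8 0.8 2.9
  endloop
 endfacet
 facet normal 0.813 -0.474 0.339
  outer loop
   vertex 4.8 2.8 3.3
   vertex 3.8 0.8 2.9
   vertex 4.9 0.9 0.4
  endloop
 endfacet
 facet normal 0.524 -0.411 0.746
  outer loop
   vertex 4.8 2.8 3.3
   vertex 2.6 2.9 4.9
   vertex 3.8 0.8 2.9
  endloop
 endfacet
 facet normal 0.519 0.723 -0.456
  outer loop
   vertex 4.8 2.8 3.3
   vertex 4.9 0.9 0.4
   vertex 1.5 4.6 2.4
  endloop
 endfacet
 facet normal 0.344 0.840 0.420
  outer loop
   vertex 4.8 2.8 3.3
   vertex 1.5 4.6 2.4
   vertex 2.6 2.9 4.9
  endloop
 endfacet
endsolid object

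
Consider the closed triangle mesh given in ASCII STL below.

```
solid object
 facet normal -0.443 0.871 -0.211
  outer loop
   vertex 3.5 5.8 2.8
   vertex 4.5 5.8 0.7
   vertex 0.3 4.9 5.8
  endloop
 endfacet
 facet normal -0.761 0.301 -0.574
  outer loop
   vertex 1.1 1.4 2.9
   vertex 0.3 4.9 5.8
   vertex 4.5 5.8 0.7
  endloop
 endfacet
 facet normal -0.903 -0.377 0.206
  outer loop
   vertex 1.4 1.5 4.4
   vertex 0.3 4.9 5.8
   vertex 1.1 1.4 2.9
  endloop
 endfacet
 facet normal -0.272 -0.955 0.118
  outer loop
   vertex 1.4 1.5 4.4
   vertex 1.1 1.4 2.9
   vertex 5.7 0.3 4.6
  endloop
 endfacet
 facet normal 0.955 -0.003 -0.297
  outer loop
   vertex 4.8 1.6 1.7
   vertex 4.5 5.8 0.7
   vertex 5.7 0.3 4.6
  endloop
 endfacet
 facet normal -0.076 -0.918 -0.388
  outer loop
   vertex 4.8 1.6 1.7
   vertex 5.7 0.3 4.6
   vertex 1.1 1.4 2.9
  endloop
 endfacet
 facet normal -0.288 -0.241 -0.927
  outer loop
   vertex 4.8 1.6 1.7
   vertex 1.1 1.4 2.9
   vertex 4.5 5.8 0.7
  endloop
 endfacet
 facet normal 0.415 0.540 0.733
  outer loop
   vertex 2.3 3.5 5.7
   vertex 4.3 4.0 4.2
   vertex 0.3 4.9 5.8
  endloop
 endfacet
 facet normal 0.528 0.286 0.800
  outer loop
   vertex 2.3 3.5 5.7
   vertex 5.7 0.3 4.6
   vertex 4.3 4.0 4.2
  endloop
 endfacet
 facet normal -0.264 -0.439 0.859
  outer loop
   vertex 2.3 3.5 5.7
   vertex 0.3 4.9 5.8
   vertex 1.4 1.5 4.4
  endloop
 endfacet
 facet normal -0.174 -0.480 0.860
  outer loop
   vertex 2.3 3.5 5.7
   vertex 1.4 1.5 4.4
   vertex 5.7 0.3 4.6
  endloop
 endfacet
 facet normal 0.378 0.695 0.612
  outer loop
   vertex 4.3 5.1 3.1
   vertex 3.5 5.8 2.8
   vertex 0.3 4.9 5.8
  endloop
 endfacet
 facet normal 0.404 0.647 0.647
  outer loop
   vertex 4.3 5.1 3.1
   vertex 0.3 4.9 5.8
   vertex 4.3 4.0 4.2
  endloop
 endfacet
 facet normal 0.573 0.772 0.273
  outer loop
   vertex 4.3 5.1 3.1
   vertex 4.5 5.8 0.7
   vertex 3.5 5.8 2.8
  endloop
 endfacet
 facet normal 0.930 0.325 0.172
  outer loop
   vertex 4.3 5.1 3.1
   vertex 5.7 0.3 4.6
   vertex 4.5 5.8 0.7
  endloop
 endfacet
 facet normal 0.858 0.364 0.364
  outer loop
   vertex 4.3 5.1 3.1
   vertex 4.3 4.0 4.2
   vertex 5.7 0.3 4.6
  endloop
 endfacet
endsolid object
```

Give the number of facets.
16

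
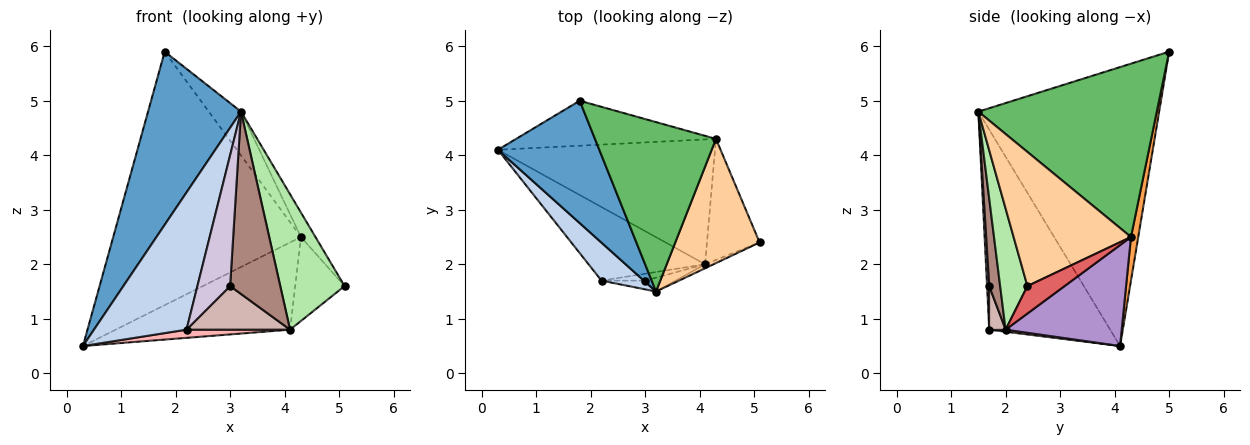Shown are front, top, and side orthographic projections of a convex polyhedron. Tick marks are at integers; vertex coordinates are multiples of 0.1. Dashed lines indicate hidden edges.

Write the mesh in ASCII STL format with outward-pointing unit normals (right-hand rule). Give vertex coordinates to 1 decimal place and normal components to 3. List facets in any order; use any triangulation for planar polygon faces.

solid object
 facet normal -0.846 -0.435 0.308
  outer loop
   vertex 1.8 5.0 5.9
   vertex 0.3 4.1 0.5
   vertex 3.2 1.5 4.8
  endloop
 endfacet
 facet normal -0.783 -0.599 0.166
  outer loop
   vertex 2.2 1.7 0.8
   vertex 3.2 1.5 4.8
   vertex 0.3 4.1 0.5
  endloop
 endfacet
 facet normal 0.038 0.984 -0.175
  outer loop
   vertex 4.3 4.3 2.5
   vertex 0.3 4.1 0.5
   vertex 1.8 5.0 5.9
  endloop
 endfacet
 facet normal 0.842 0.104 0.529
  outer loop
   vertex 4.3 4.3 2.5
   vertex 3.2 1.5 4.8
   vertex 5.1 2.4 1.6
  endloop
 endfacet
 facet normal 0.811 0.146 0.566
  outer loop
   vertex 4.3 4.3 2.5
   vertex 1.8 5.0 5.9
   vertex 3.2 1.5 4.8
  endloop
 endfacet
 facet normal 0.390 -0.920 -0.027
  outer loop
   vertex 4.1 2.0 0.8
   vertex 5.1 2.4 1.6
   vertex 3.2 1.5 4.8
  endloop
 endfacet
 facet normal 0.395 0.524 -0.755
  outer loop
   vertex 4.1 2.0 0.8
   vertex 4.3 4.3 2.5
   vertex 5.1 2.4 1.6
  endloop
 endfacet
 facet normal 0.017 -0.110 -0.994
  outer loop
   vertex 4.1 2.0 0.8
   vertex 2.2 1.7 0.8
   vertex 0.3 4.1 0.5
  endloop
 endfacet
 facet normal 0.356 0.535 -0.766
  outer loop
   vertex 4.1 2.0 0.8
   vertex 0.3 4.1 0.5
   vertex 4.3 4.3 2.5
  endloop
 endfacet
 facet normal 0.066 -0.996 -0.066
  outer loop
   vertex 3.0 1.7 1.6
   vertex 3.2 1.5 4.8
   vertex 2.2 1.7 0.8
  endloop
 endfacet
 facet normal 0.212 -0.974 -0.074
  outer loop
   vertex 3.0 1.7 1.6
   vertex 4.1 2.0 0.8
   vertex 3.2 1.5 4.8
  endloop
 endfacet
 facet normal 0.154 -0.976 -0.154
  outer loop
   vertex 3.0 1.7 1.6
   vertex 2.2 1.7 0.8
   vertex 4.1 2.0 0.8
  endloop
 endfacet
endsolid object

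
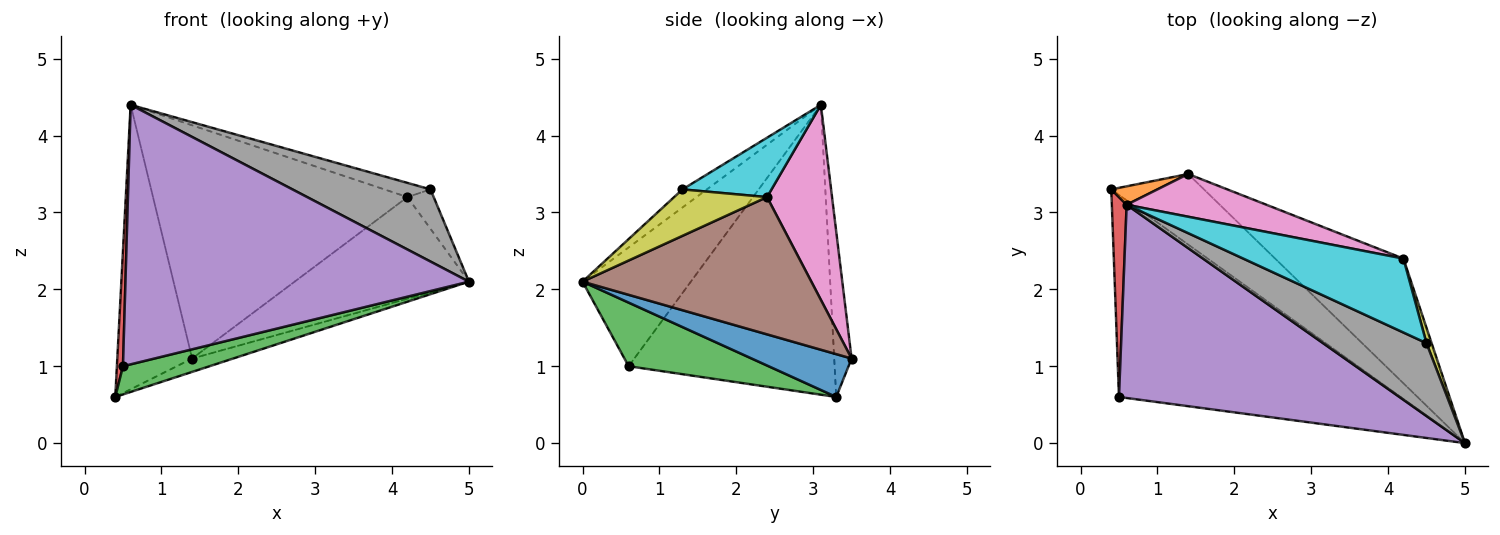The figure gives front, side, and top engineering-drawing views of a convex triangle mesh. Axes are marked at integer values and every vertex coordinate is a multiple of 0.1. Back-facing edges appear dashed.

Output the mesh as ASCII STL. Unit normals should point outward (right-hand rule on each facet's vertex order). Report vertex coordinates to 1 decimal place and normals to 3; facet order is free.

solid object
 facet normal 0.413 0.170 -0.895
  outer loop
   vertex 1.4 3.5 1.1
   vertex 5.0 0.0 2.1
   vertex 0.4 3.3 0.6
  endloop
 endfacet
 facet normal -0.226 0.972 0.063
  outer loop
   vertex 0.6 3.1 4.4
   vertex 1.4 3.5 1.1
   vertex 0.4 3.3 0.6
  endloop
 endfacet
 facet normal 0.218 -0.135 -0.966
  outer loop
   vertex 0.5 0.6 1.0
   vertex 0.4 3.3 0.6
   vertex 5.0 0.0 2.1
  endloop
 endfacet
 facet normal -0.998 -0.029 0.051
  outer loop
   vertex 0.5 0.6 1.0
   vertex 0.6 3.1 4.4
   vertex 0.4 3.3 0.6
  endloop
 endfacet
 facet normal -0.245 -0.778 0.579
  outer loop
   vertex 0.5 0.6 1.0
   vertex 5.0 0.0 2.1
   vertex 0.6 3.1 4.4
  endloop
 endfacet
 facet normal 0.638 0.486 -0.597
  outer loop
   vertex 4.2 2.4 3.2
   vertex 5.0 0.0 2.1
   vertex 1.4 3.5 1.1
  endloop
 endfacet
 facet normal 0.244 0.954 0.175
  outer loop
   vertex 4.2 2.4 3.2
   vertex 1.4 3.5 1.1
   vertex 0.6 3.1 4.4
  endloop
 endfacet
 facet normal -0.123 -0.698 0.705
  outer loop
   vertex 4.5 1.3 3.3
   vertex 0.6 3.1 4.4
   vertex 5.0 0.0 2.1
  endloop
 endfacet
 facet normal 0.957 0.271 0.106
  outer loop
   vertex 4.5 1.3 3.3
   vertex 5.0 0.0 2.1
   vertex 4.2 2.4 3.2
  endloop
 endfacet
 facet normal 0.342 0.177 0.923
  outer loop
   vertex 4.5 1.3 3.3
   vertex 4.2 2.4 3.2
   vertex 0.6 3.1 4.4
  endloop
 endfacet
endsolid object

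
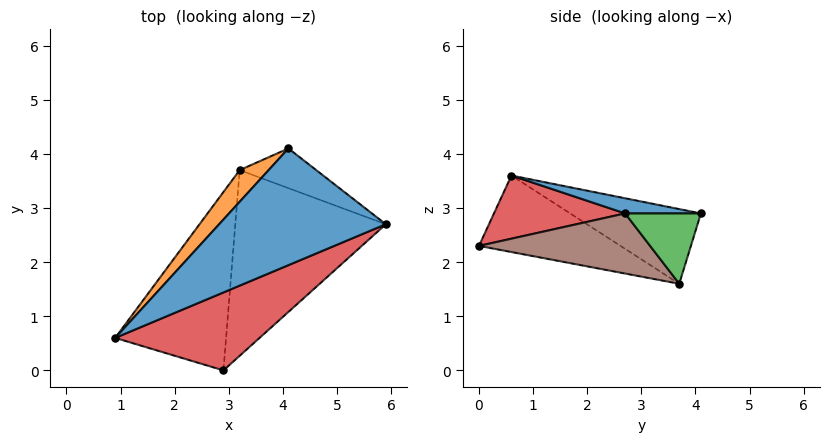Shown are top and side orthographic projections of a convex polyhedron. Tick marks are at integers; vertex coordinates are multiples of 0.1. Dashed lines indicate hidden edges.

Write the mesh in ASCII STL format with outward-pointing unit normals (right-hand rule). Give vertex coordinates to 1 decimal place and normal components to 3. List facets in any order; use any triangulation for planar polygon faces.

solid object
 facet normal 0.090 0.116 0.989
  outer loop
   vertex 4.1 4.1 2.9
   vertex 0.9 0.6 3.6
   vertex 5.9 2.7 2.9
  endloop
 endfacet
 facet normal -0.685 0.679 0.265
  outer loop
   vertex 3.2 3.7 1.6
   vertex 0.9 0.6 3.6
   vertex 4.1 4.1 2.9
  endloop
 endfacet
 facet normal 0.511 0.656 -0.555
  outer loop
   vertex 3.2 3.7 1.6
   vertex 4.1 4.1 2.9
   vertex 5.9 2.7 2.9
  endloop
 endfacet
 facet normal 0.336 -0.544 0.769
  outer loop
   vertex 2.9 0.0 2.3
   vertex 5.9 2.7 2.9
   vertex 0.9 0.6 3.6
  endloop
 endfacet
 facet normal -0.565 -0.109 -0.818
  outer loop
   vertex 2.9 0.0 2.3
   vertex 0.9 0.6 3.6
   vertex 3.2 3.7 1.6
  endloop
 endfacet
 facet normal 0.363 -0.202 -0.910
  outer loop
   vertex 2.9 0.0 2.3
   vertex 3.2 3.7 1.6
   vertex 5.9 2.7 2.9
  endloop
 endfacet
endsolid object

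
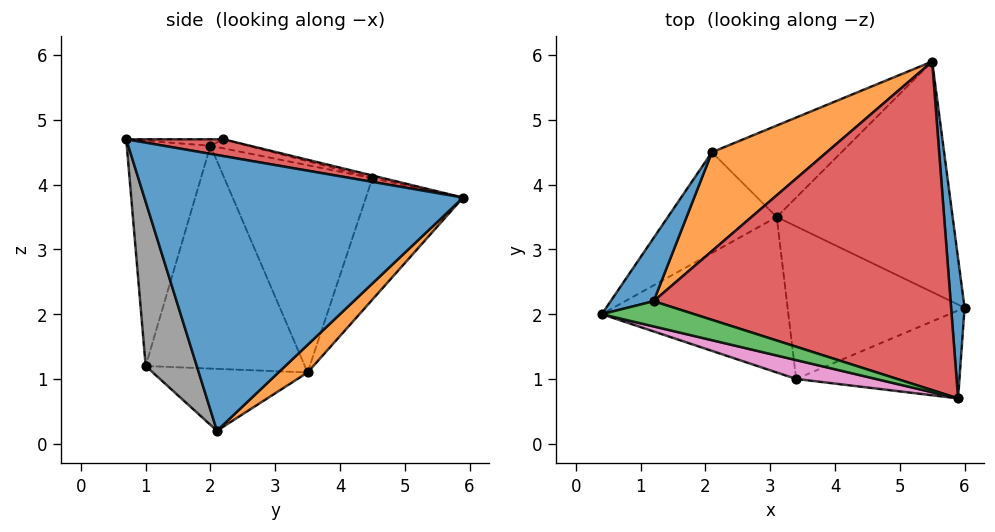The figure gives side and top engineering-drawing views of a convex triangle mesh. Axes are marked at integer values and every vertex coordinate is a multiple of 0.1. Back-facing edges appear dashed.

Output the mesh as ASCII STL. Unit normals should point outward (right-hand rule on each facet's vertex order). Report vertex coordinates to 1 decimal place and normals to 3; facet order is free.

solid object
 facet normal 0.995 0.085 0.049
  outer loop
   vertex 5.9 0.7 4.7
   vertex 6.0 2.1 0.2
   vertex 5.5 5.9 3.8
  endloop
 endfacet
 facet normal 0.112 0.691 -0.714
  outer loop
   vertex 3.1 3.5 1.1
   vertex 5.5 5.9 3.8
   vertex 6.0 2.1 0.2
  endloop
 endfacet
 facet normal -0.068 -0.214 0.974
  outer loop
   vertex 1.2 2.2 4.7
   vertex 0.4 2.0 4.6
   vertex 5.9 0.7 4.7
  endloop
 endfacet
 facet normal 0.056 0.174 0.983
  outer loop
   vertex 1.2 2.2 4.7
   vertex 5.9 0.7 4.7
   vertex 5.5 5.9 3.8
  endloop
 endfacet
 facet normal -0.762 -0.117 -0.638
  outer loop
   vertex 3.4 1.0 1.2
   vertex 0.4 2.0 4.6
   vertex 3.1 3.5 1.1
  endloop
 endfacet
 facet normal -0.329 -0.077 -0.941
  outer loop
   vertex 3.4 1.0 1.2
   vertex 3.1 3.5 1.1
   vertex 6.0 2.1 0.2
  endloop
 endfacet
 facet normal -0.231 -0.970 0.082
  outer loop
   vertex 3.4 1.0 1.2
   vertex 5.9 0.7 4.7
   vertex 0.4 2.0 4.6
  endloop
 endfacet
 facet normal 0.281 -0.918 -0.279
  outer loop
   vertex 3.4 1.0 1.2
   vertex 6.0 2.1 0.2
   vertex 5.9 0.7 4.7
  endloop
 endfacet
 facet normal -0.789 0.454 -0.414
  outer loop
   vertex 2.1 4.5 4.1
   vertex 3.1 3.5 1.1
   vertex 0.4 2.0 4.6
  endloop
 endfacet
 facet normal -0.379 0.833 -0.404
  outer loop
   vertex 2.1 4.5 4.1
   vertex 5.5 5.9 3.8
   vertex 3.1 3.5 1.1
  endloop
 endfacet
 facet normal -0.196 0.318 0.928
  outer loop
   vertex 2.1 4.5 4.1
   vertex 0.4 2.0 4.6
   vertex 1.2 2.2 4.7
  endloop
 endfacet
 facet normal -0.022 0.260 0.965
  outer loop
   vertex 2.1 4.5 4.1
   vertex 1.2 2.2 4.7
   vertex 5.5 5.9 3.8
  endloop
 endfacet
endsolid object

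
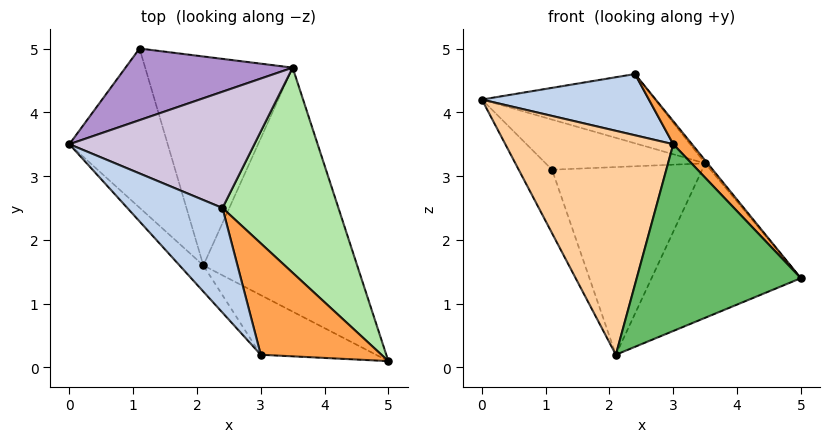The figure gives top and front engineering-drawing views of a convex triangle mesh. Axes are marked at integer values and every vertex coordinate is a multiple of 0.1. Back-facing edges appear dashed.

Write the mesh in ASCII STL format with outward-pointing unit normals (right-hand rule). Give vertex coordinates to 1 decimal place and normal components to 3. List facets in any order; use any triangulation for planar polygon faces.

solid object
 facet normal -0.820 0.212 -0.531
  outer loop
   vertex 2.1 1.6 0.2
   vertex 0.0 3.5 4.2
   vertex 1.1 5.0 3.1
  endloop
 endfacet
 facet normal -0.334 -0.476 0.813
  outer loop
   vertex 3.0 0.2 3.5
   vertex 2.4 2.5 4.6
   vertex 0.0 3.5 4.2
  endloop
 endfacet
 facet normal 0.713 -0.142 0.686
  outer loop
   vertex 3.0 0.2 3.5
   vertex 5.0 0.1 1.4
   vertex 2.4 2.5 4.6
  endloop
 endfacet
 facet normal -0.746 -0.662 -0.077
  outer loop
   vertex 3.0 0.2 3.5
   vertex 0.0 3.5 4.2
   vertex 2.1 1.6 0.2
  endloop
 endfacet
 facet normal -0.344 -0.894 -0.285
  outer loop
   vertex 3.0 0.2 3.5
   vertex 2.1 1.6 0.2
   vertex 5.0 0.1 1.4
  endloop
 endfacet
 facet normal 0.779 0.009 0.626
  outer loop
   vertex 3.5 4.7 3.2
   vertex 2.4 2.5 4.6
   vertex 5.0 0.1 1.4
  endloop
 endfacet
 facet normal 0.531 0.453 -0.716
  outer loop
   vertex 3.5 4.7 3.2
   vertex 5.0 0.1 1.4
   vertex 2.1 1.6 0.2
  endloop
 endfacet
 facet normal 0.114 0.664 -0.739
  outer loop
   vertex 3.5 4.7 3.2
   vertex 2.1 1.6 0.2
   vertex 1.1 5.0 3.1
  endloop
 endfacet
 facet normal 0.038 0.573 0.819
  outer loop
   vertex 3.5 4.7 3.2
   vertex 1.1 5.0 3.1
   vertex 0.0 3.5 4.2
  endloop
 endfacet
 facet normal 0.070 0.510 0.857
  outer loop
   vertex 3.5 4.7 3.2
   vertex 0.0 3.5 4.2
   vertex 2.4 2.5 4.6
  endloop
 endfacet
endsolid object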